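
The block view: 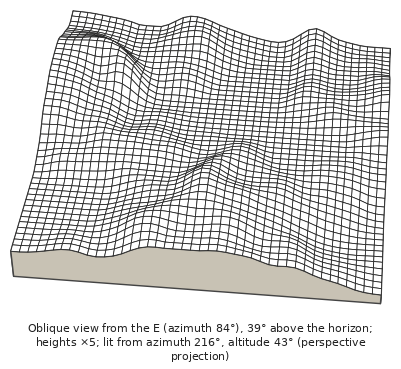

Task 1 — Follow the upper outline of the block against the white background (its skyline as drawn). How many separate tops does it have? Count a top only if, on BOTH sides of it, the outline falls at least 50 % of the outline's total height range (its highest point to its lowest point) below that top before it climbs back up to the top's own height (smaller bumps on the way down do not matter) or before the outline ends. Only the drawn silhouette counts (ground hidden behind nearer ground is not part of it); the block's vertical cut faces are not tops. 0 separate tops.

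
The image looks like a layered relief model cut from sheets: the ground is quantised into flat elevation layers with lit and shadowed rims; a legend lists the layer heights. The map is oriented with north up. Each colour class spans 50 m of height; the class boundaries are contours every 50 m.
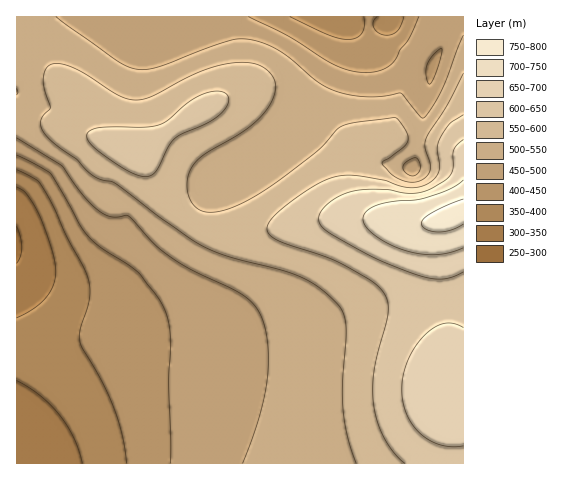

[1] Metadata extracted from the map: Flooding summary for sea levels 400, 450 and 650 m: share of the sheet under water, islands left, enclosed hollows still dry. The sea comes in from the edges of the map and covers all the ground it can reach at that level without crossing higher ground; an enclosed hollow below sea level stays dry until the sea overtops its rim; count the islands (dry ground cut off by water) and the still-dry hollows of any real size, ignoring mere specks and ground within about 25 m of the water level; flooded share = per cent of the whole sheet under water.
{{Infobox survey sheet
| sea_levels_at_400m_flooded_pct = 11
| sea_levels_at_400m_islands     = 0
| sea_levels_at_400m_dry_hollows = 0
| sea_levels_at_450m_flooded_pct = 21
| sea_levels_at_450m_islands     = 0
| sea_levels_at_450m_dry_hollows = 0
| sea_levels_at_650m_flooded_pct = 92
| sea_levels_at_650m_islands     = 0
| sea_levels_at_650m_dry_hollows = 0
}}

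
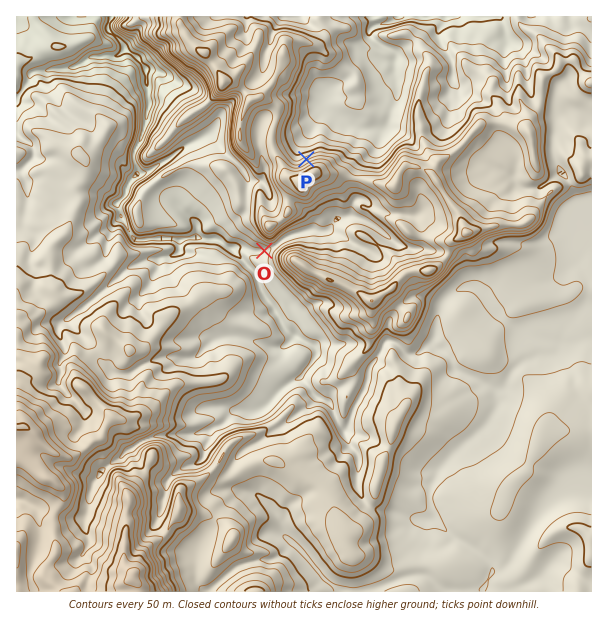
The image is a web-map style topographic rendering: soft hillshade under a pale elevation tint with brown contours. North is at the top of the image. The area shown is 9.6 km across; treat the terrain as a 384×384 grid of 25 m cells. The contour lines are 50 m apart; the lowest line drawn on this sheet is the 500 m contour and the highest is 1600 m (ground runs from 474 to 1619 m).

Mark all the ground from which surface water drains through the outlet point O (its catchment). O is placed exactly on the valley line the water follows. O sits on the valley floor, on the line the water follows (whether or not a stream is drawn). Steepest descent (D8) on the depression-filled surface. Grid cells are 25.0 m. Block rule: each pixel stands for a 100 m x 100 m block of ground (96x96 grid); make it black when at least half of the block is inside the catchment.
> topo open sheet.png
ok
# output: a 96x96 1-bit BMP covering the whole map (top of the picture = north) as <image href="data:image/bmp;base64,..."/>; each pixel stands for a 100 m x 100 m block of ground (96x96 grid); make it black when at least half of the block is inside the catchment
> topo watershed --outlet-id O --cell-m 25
<image width="96" height="96" href="data:image/bmp;base64,Qk2+BAAAAAAAAD4AAAAoAAAAYAAAAGAAAAABAAEAAAAAAIAEAAATCwAAEwsAAAIAAAAAAAAA////AAAAAAAAAAAAAAAAAAAAAAAAAAAAAAAAAAAAAAAAAAAAAAAAAAAAAAAAAAAAAAAAAAAAAAAAAAAAAAAAAAAAAAAAAAAAAAAAAAAAAAAAAAAAAAAAAAAAAAAAAAAAAAAAAAAAAAAAAAAAAAAAAAAAAAAAAAAAAAAAAAAAAAAAAAAAAAAAAAAAAAAAAAAAAAAAAAAAAAAAAAAAAAAAAAAAAAAAAAAAAAAAAAAAAAAAAAAAAAAAAAAAAAAAAAAAAAAAAAAAAAAAAAAAAAAAAAAAAAAAAAAAAAAAAAAAAAAAAAAAAAAAAAAAAAAAAAAAAAAAAAAAAAAAAAAAAAAAAAAAAAAAAAAAAAAAAAAAAAAAAAAAAAAAAAAAAAAAAAAAAAAAAAAAAAAAAAAAAAAAAAAAAAAAAAAAAAAAAAAAAAAAAAAAAAAAAAAAAAAAAAAAAAAAAAAAAAAAAAAAAAAAAAAAAAAAAAAAAAAAAAAAAAAAAAAAAAAAAAAAAAAAAAAAAAAAAAAAAAAAAAAAAAAAAAAAAAAAAAAAAAAAAAAAAAAAAAAAAAAAAAAAAAAAAAAAAAAAAAAAAAAAAAAAAAAAAAAAAAAAAAAAAAAAAAAAAAAAAAAAAAAAAAAAAAAAAAAAAAAAAAAAAAAAAAAAAAAAAAAAAAAAAAAAAAAAAAAAAAAAAAAAAAAAAAAAAAAAAAAAAAAAAAAAAAAAAAAAAAAAAAAAAAAAAAAAAAAAAAAAAAAAAAAAAAAAAAAAAAAAAAAAAAAAAAAAAAAAAAAAAAAAAAAAAAAAAAAAAAAAOAAAAAAAAAAAAAAA/gAAAAAAAAAAAAAD/gAAAAAAAAAAAAAf/wAAAAAAAAAAAAB//8gAAAAAAAAAAAD///4AAAAAAAAAAAP///8AAAAAAAAAAB////8AAAAAAAAAAD////8AAAAAAAAAAD////+AAAAAAAAAAD/////gAAAAAAAAAD/////gAAAAAAAAAB/////AAAAAAAAAAAf////AAAAAAAAAAAf///+AAAAAAAAAAAf///+AAAAAAAAAAAf///8AAAAAAAAAAAf///4AAAAAAAAAAAP///4AAAAAAAAAAAD/4fwAAAAAAAAAAAB+APgAAAAAAAAAAAAAAPAAAAAAAAAAAAAAAAAAAAAAAAAAAAAAAAAAAAAAAAAAAAAAAAAAAAAAAAAAAAAAAAAAAAAAAAAAAAAAAAAAAAAAAAAAAAAAAAAAAAAAAAAAAAAAAAAAAAAAAAAAAAAAAAAAAAAAAAAAAAAAAAAAAAAAAAAAAAAAAAAAAAAAAAAAAAAAAAAAAAAAAAAAAAAAAAAAAAAAAAAAAAAAAAAAAAAAAAAAAAAAAAAAAAAAAAAAAAAAAAAAAAAAAAAAAAAAAAAAAAAAAAAAAAAAAAAAAAAAAAAAAAAAAAAAAAAAAAAAAAAAAAAAAAAAAAAAAAAAAAAAAAAAAAAAAAAAAAAAAAAAAAAAAAAAAAAAAAAAAAAAAAAAAAAAAAAAAAAAAAAAAAAAAAAAAAAAAAAAAAAAAAA="/>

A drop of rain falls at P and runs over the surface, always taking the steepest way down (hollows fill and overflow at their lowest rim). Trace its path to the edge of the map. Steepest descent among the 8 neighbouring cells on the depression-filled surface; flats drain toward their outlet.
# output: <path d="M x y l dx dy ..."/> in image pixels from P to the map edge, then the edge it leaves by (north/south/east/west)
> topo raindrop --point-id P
<path d="M306 159l-4-4 0-14 12-12 1-6 9-10 0-3 5 0 9 7 6 3 4 5 8 1 4 3 21 0 8-7 1-3 0-6 2-2 0-3 4-6 0-7 2-2 0-12-2-1 0-5-1-1 0-21-5-5-3 0-10-6-8-7 0-5 5-4 3-2 6 0 1-1 3 0 8-6"/>
exit: north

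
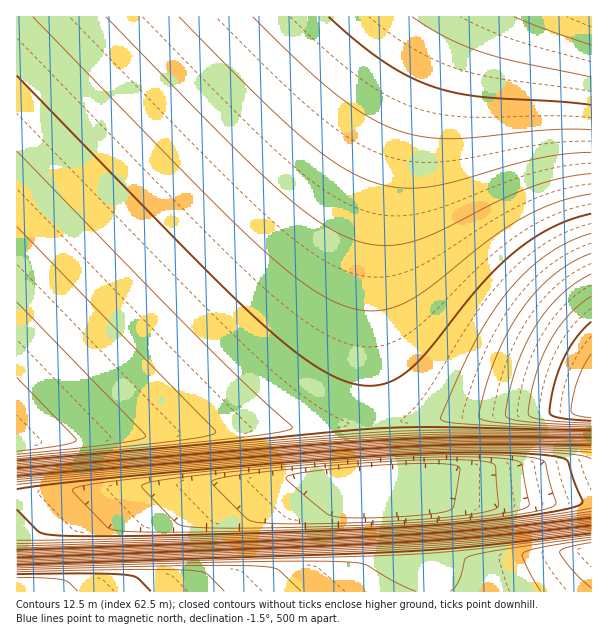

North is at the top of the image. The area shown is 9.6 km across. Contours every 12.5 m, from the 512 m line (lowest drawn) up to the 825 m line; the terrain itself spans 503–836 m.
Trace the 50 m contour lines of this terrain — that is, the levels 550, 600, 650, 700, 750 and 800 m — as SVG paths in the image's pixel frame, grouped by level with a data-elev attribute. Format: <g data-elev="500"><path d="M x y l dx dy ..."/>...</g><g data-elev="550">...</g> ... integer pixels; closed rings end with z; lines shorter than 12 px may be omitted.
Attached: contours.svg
<g data-elev="550"><path d="M125 531l-12-1-6-3-32-33-2-5 15-4 32-5 173-16 112-8 87-1 35 2 16 4 3 3 10 39-5 4-26 6-45 6-54 5-175 7-81 1z"/></g><g data-elev="600"><path d="M591 514l-98 11-94 7-153 7-229 7"/><path d="M17 480l245-21 133-9 96-3 100 2"/></g><g data-elev="650"><path d="M591 521l-102 11-88 6-384 15"/><path d="M17 473l373-29 89-3 112 1"/></g><g data-elev="700"><path d="M591 527l-106 11-83 6-385 15"/><path d="M17 467l375-29 79-3 120 1"/><path d="M591 130l-43 0-96 9-27-2-26-6-30-14-31-21-36-31-49-48"/></g><g data-elev="750"><path d="M591 533l-109 13-75 5-390 14"/><path d="M17 460l361-32 62-1 151 3"/><path d="M591 214l-21 6-20 8-20 12-19 15-33 33-55 68-19 18-12 7-12 4-12 1-14-2-19-7-23-13-25-19-29-25-70-68-171-176"/></g><g data-elev="800"><path d="M224 591l-18-18-15-3-60 0-114 2"/><path d="M591 542l-25 6-6 4 13 19 18 17"/><path d="M17 451l50-7 6-1 3-3-59-63"/><path d="M591 296l-12 9-10 10-11 13-9 14-13 33-8 38 4 4 10 3 49 3"/></g>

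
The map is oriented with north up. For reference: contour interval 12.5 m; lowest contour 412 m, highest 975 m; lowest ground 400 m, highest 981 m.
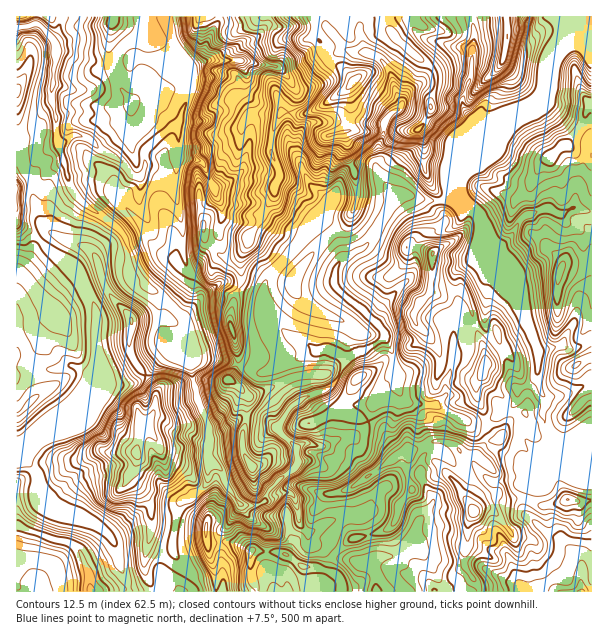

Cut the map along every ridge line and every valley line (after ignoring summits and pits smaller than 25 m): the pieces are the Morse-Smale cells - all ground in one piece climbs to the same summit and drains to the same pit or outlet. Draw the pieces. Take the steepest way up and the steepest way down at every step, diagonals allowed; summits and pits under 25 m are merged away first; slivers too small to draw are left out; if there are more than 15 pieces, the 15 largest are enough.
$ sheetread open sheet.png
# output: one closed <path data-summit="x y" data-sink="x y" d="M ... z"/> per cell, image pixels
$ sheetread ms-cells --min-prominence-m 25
<path data-summit="353 81" data-sink="17 27" d="M324 16l-156 0 7 29 18 26 0 13-15 39-20 15-13 12 0 18-3 6-2 2-8-1-15-17-19-10-11-10-12-4-28 17-22 22 7 9 0 12 8 27 12 12-4 1-6 8 11 11 18 11 8 8 17 36 0 37 6 29-3 10 33 0 11-6 27-26 19 4 3-3 0-12-4-15-4-9 22-25 18-10 18 8 19 6 7 19 19 19 22 10 5 6 0 2-12 4-4 6 4 27 4 8 21-7 10-10 7-20 4-4 23-8 14-12-3-7-46-42-2-12 4-12 6-5 19-10 5-5 29-46-7-6-11-17-3-9 4-7-1-14 5-7 0-12 2-6 16-14 0-3-6-10-5-18-7-12-10-7-29-6-19-22z"/><path data-summit="474 512" data-sink="17 27" d="M537 373l-1 4-8 8-11 5 0 9-8 10-8 1-15 12-21-1-31-17-26-1-6-5-4-14-8 2-7 5-9 10-6 21-6 10-9 4-12 2-17 8-13-2-11 1-4 4 2 13-3 6-14 10-11 11-5 12-7 4-15 0-1 2 10 13 17 9 21-3 7-3 2-3 1 4 8 9 0 7 4 4 14 0 10 8 18-14 23-4 13-6 6-7 2-15 14-17 11-9 17-6 6 0 8 6 20 31 1-4 16-13 6 0 9 6 21 0 5-15 14-17 7-27-11-25 4-18-6-9z"/><path data-summit="137 453" data-sink="17 27" d="M176 352l-9 2-24 24-11 6-33 0-9 11-8 15-10 12-31 12-19 19 18 27 2 21 9 10 36 9 14 8 11 11 4 9 4 18 7 15 2 11 51-1-17-16 0-5 11-15-2-15 6-31 5-9 11-4 11-10 3-6 0-12 3-4-3-6 0-35-10-22-8-44z"/><path data-summit="432 254" data-sink="17 27" d="M407 194l-8 0-3 4-28 45-5 5-19 10-6 5-4 12 0 9 16 17 12 7 20 21 10 24 10 45 6 5 27 1 11-11-1-10 5-8 4-16 0-29 4-4 15-1 11-5 4-29 14-15-20-45-2-15-6-6-25-12-5 2-19 0z"/><path data-summit="113 17" data-sink="17 27" d="M167 16l-106 1-1 10-8 11 4 10-4 56 4 13 0 20 4 7 15-10 12 4 11 10 19 10 15 17 8 1 2-2 3-6 0-18 13-12 20-15 15-39 0-13-18-26-6-19 0-8z"/><path data-summit="591 102" data-sink="17 27" d="M578 43l-12 3-13 14-7 18 0 11-5 10-17 17-18 13-7 12-26 27-11 8-12 16 0 7 20 7 6 6 12 28 7 7 5 0 12-13 6-12 10-8 18-6 12 6 14-6 20 2 0-162-7 0z"/><path data-summit="431 107" data-sink="17 27" d="M407 16l-81 0-1 8 20 25 8 3 12 0 12 4 7 6 7 12 11 31-16 14-2 6 0 12-5 7 1 14-4 7 3 9 11 17 6 5 11-2 18 6 19 0 6-3 0-17 24-55 0-5-11-13 0-9 9-29 0-18-5-3-17-2-25-8-13-11z"/><path data-summit="57 314" data-sink="17 27" d="M41 241l-7 7-14 25-4 2 1 179 6-2 18-18 31-12 26-38 4-7-6-32 1-31-13-35-13-15-18-11z"/><path data-summit="560 272" data-sink="17 27" d="M579 208l-7 0-11 6-13-6-20 6-10 8-6 12-12 13-4 1 10 16 11 26 7 28 15 32 22-6 9 5 11-3 11-7 0-127z"/><path data-summit="507 36" data-sink="17 27" d="M563 16l-91 1 3 16-3 15 0 21-9 29 0 9 11 13 0 5-24 55 0 12 12-16 11-8 26-27 7-12 18-13 20-21 3-21 19-36 0-11z"/><path data-summit="474 512" data-sink="377 591" d="M446 474l-6 0-21 8-21 24-2 15-6 7-13 6-23 4-18 14 5 6 27 7 8 11 1 16 64 0 12-4 9 0 10-9-8-13 0-17 4-6 0-18 6-15-20-30z"/><path data-summit="483 372" data-sink="17 27" d="M488 238l-1 4 15 36-14 13-4 29-11 5-15 1-4 4 0 29-4 16-5 8 1 10-12 12 36 17 16 0 15-12 8-1 8-10 0-9 11-5 8-8 2-5 0-22-14-32-7-28-12-29z"/><path data-summit="474 512" data-sink="581 591" d="M497 494l-12 4-10 9-7 18-4 41 14 19 2 6 101 1 1-29-4-5-20-20-10-4-22-19-2-6 4-8-3-2-19 1z"/><path data-summit="252 551" data-sink="17 27" d="M242 505l-22 29 4 58 117 0 2-2-3-12-10-8 1-10 5-8-10-8-14 0-4-4 0-7-8-9-1-4-2 3-7 3-21 3-17-9z"/><path data-summit="231 329" data-sink="17 27" d="M224 282l-18 10-22 25 4 9 4 30 30 4 36 13 6 0 50-22-5-7-22-10-19-19-7-19-12-2z"/>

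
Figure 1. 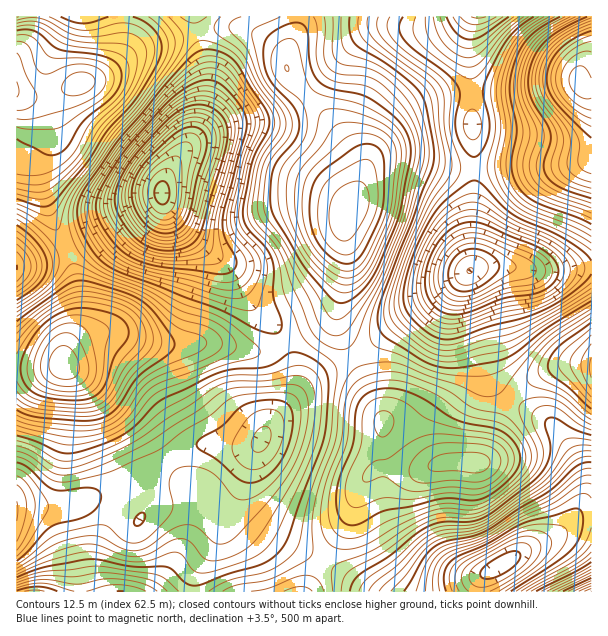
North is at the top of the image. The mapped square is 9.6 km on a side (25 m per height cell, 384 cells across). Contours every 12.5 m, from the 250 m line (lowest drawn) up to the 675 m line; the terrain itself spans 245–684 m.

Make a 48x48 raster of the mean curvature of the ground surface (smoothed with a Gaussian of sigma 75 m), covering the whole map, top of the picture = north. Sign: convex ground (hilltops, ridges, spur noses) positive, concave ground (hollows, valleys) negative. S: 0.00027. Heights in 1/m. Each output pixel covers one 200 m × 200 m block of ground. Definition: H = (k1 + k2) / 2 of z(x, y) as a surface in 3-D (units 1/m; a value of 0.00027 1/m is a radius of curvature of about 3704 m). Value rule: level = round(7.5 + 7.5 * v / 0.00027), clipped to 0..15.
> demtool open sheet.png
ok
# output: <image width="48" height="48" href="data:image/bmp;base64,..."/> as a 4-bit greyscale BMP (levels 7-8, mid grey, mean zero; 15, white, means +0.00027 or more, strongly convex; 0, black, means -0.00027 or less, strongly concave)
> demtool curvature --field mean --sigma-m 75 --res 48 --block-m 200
<image width="48" height="48" href="data:image/bmp;base64,Qk32BAAAAAAAAHYAAAAoAAAAMAAAADAAAAABAAQAAAAAAIAEAAATCwAAEwsAABAAAAAAAAAAAAAAABEREQAiIiIAMzMzAERERABVVVUAZmZmAHd3dwCIiIgAmZmZAKqqqgC7u7sAzMzMAN3d3QDu7u4A////AM23Voq7qXVGm7qHmrmGVVV4hjAAJGZleXmHZ5qYiIZUV4dmeJh2ZmeHYwAAACMyJEZ3eJhkV6l1RFZWZ3d3iIiGQhAAAAEhAUZ4iZcxNquWRFVmZ3eJmZmGQzVBAAEyEVeIeIdBJZqXVWZnd3iqqpmXVXq3IAFEM2iHZnhjNHiHZmd3d4m7qYmYZp38YQJEM1iGRGiGVFZ3d3d3d4m7qHiZdo3+lCNEI0Z1MleYZmeJiHd3d3m8uHiqh3v/t1VUISaHU0Z3d4mrqHZnd3i8yoi8uYrv2pmFICWahlVmZoq7qGVWd3isyoit26vv/cunMCabqGVUVXiJh2REZ3ebyoeb3c3v/9y4QkaaqXZVVVZWZlMjVnZ5qoZ5vMzv/cuoU2Z4iId2ZlVEZ2QiRnZnmoZXiaq8y5dmZodlVomId2ZVeHUyRmZoq6hmd3d4mFM0Z6l1V5qYdnd3eHUyNWZ5zcqIh2VWZkISWLuYmsynVWd3ZlVDNFaKzdupmHVFZ1Mjac3M3u2WRGd2REVVQ0WKu7qqqYdmeIdVes3v/+yWRGeGVFeYZEV4iJmZmZiIiaqZmqzv/rmHZnmZh4rLhlVnZniYd4mYiazLqZvf24eJmZq8u7zcl2d3ZnmYZXmpd5zduYreyXebyprN3Luph4modnmoVGmpdnrNuJveyYnN2oi925dmZou6hniXVFiqhmi8uZve26vu2XeauXVEVou7hlZmVFerqHeaqYm93M3uyXaJh2VmZnmql1RFQzR6uXZomVZ6u7vMuYiIdmaIh2eaqGQ0MgA3mFM1ZiJHmpmZmZmYZEZ4hmaby4VEMQAEZSACMwAmmYZmeJmXQiNWdmit7aZEMQABMgABIhFIunVVZnd2QhE0Z4rO/rdUMgABIgADQzSL24ZlVERmVDM0aLze7bhkQxATQyJGZVe92od2QQFHiIh3eb3d3cp1RDNFZmZ4dmjNuGZ2MAA3rMy5mry7zdyGRFVXiZiIdnm7hTRVEAA3rN7amau6zv2WVVZnmqmHZoq7cxIyAABHibzKiJqqveyWVWZmirqYd7vLlTMgAAFXd5u6iKuqvdt1VnZWisu7u8zNynUwAAJWVovLqaqqrMp2aIdWi8zd7bq9/sliAAJERpztuZmJrNuYiYZWm8zN7Yec/+uFIAABJYzcqId4rO26mGQ1iqmJqmZ6zcuoUgAAAmmYd3d4rN3KhkETaHVFd3d4mqqqhRAAATVVVniZmruphSACVlMkaKmIiIq8pzAAEjM0V5qpmIiYhjACV2VXm8qZmqvNyVMjREVXiqqpiHiJmFMkaIib3smJze7tynVEVWebzKmIiZmaqoZVeavf/5Zp3//ty5dURGnP/ZZWmqqqqYZVeb3//YVYzu3MzKhkM1nf/HQ1irmIiGVFaK3//Kdnm6qbzcp1RGi963Q1eZdVZlREaKzv/eyXd3eKzcqIiJmry5ZVZ2REVlRFebzf///IVFebzKiJvcuavLl2VUNFd2RFirvN///IVGm8yoZovtuZrMqGVDRXh1MjaJmazg=="/>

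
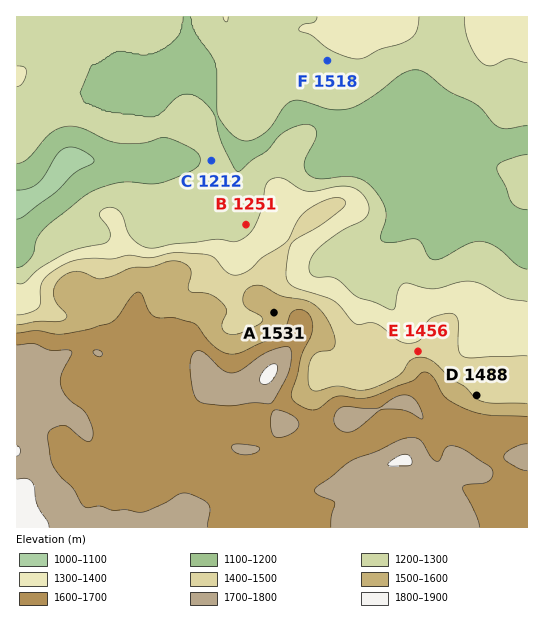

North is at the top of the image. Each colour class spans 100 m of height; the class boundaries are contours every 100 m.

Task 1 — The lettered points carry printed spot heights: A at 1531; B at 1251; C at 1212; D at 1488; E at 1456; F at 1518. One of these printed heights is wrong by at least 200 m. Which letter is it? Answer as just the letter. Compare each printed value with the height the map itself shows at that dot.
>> F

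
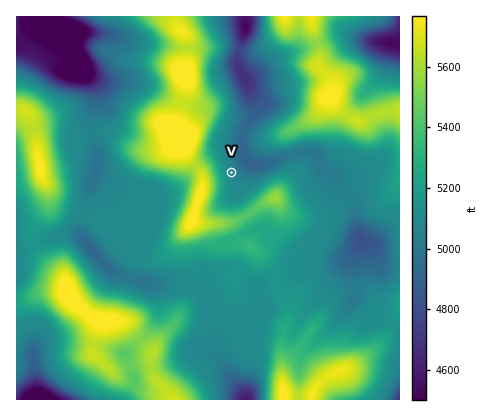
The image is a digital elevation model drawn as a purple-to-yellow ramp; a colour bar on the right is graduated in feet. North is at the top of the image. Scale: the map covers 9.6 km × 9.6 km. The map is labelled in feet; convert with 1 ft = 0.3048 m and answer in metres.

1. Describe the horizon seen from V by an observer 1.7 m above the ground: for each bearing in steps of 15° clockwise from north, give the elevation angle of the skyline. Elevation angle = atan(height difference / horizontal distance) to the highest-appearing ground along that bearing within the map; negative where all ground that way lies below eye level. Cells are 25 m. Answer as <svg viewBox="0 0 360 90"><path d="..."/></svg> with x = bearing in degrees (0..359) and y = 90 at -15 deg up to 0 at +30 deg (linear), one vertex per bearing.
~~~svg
<svg viewBox="0 0 360 90"><path d="M0 60l15-4 15-1 15-2 15 0 15 3 15 3 15-7 15-6 15 2 15 1 15 1 15-1 15-2 15-2 15-8 15-7 15-1 15 2 15 5 15 4 15 1 15 5 15 5"/></svg>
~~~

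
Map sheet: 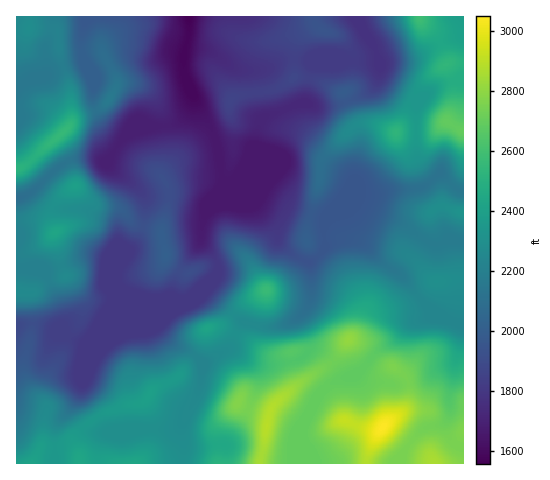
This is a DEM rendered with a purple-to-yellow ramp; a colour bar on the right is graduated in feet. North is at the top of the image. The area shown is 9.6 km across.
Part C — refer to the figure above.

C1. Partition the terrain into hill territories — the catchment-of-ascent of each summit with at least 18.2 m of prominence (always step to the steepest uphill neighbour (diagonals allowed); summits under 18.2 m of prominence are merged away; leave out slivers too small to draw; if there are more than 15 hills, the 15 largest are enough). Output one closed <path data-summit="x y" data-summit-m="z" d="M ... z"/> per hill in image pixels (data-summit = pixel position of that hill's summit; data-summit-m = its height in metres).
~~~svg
<path data-summit="383 427" data-summit-m="930" d="M190 48l-4 0-2 5 0 20 9 22 0 6-4 10-13 12-7 3-25 1-17 7-18 24-1 7 39 31 29 1 23 7 7 0 12-12 5-12 5 2 20 18 8 4 19 20 2 4 1 14 9 8 8 6 16 6 14-14-1-30-30-10-32-19-28-10 20-29 5-25 6-9 34-12 7-2 15 5 16-2 20-7 13-7 6-8 4-10-1-11-94-3-21 11-18 1-17-6-20-14z"/><path data-summit="63 132" data-summit-m="779" d="M188 16l-98 0-4 4-5 16 2 26-21 4-16 11-14 2-16 9 1 110 15-6 18-18 19-13 8-3 20 0 7 4 5-3 18-25 17-7 25-1 7-3 9-7 8-15 0-6-9-22 0-20 5-18z"/><path data-summit="396 132" data-summit-m="772" d="M379 73l-3 10-6 8-19 9-30 7-16-5-40 14-6 9-5 25-20 29 28 10 32 19 28 9 3 9 37-33 14 1 15-4 18 0 16-4 4-5-9-15-4-13 0-52-28-16-7-7z"/><path data-summit="80 463" data-summit-m="743" d="M167 316l-50 21-17 14-15 24-11 28-18 24-1 37 128-1 1-22-2-13 18-42 3-23-10-10-19-9-13-14-3-4z"/><path data-summit="55 232" data-summit-m="741" d="M34 191l-18 8 1 127 5-2 17 0 18 6 23 13 7 1 87-36 10-7-10-4-27 1-16-3-8-5-7-10 0-7 4-7-1-32-3-10-10-6-21-8-28-2-9-4z"/><path data-summit="266 427" data-summit-m="882" d="M300 316l0 4 9 28-3 6-8 6-27 5-11-1-16-6-9-7-7-1-25 14-3 22-18 42 1 11 4 6 20 1 16-2 3 3 1 17 78-1 0-15-4-10 1-13 17-32 11-9 17-7-21-23-12-8z"/><path data-summit="349 340" data-summit-m="857" d="M343 216l-10 2-8 6 0 24-16 15 2 6 0 30-10 19 13 28 12 8 20 22 5 0 7-3 23-25 10-5 18-19 21-7 0-8-33-37-15-10-15-16-17-11z"/><path data-summit="266 290" data-summit-m="783" d="M223 180l-3 8-8 9-10 31 0 14 12 14 4 7 0 9-9 11-4 8 38 31 17 4 26-2 13-7 11-15 0-38-23-14-9-8-1-14-2-4-19-20-8-4-18-17z"/><path data-summit="32 463" data-summit-m="736" d="M179 305l-92 39-7-1-23-13-18-6-21 1-2 2 0 136 38 1 2-37 18-24 11-28 15-24 17-14 52-22z"/><path data-summit="323 31" data-summit-m="594" d="M358 16l-169 0 0 19-4 12 24 4 20 14 17 6 18-1 21-11 93 3-3-14-13-19z"/><path data-summit="463 131" data-summit-m="822" d="M463 16l0 15-3 5-20 7-24 14-32 6-5-2 2 17 14 12 21 11 0 52 4 13 9 16 11-10 21 19 3-1z"/><path data-summit="437 281" data-summit-m="700" d="M360 203l-14 5-7 7 5 1 6 19 17 11 15 16 15 10 40 43 15 7 11 2 1-82-18-2-8 5-6-1-33-23z"/><path data-summit="166 255" data-summit-m="613" d="M144 193l2 18-4 20-5 11-9 9-7 12-5 10 0 7 4 8 11 7 16 3 20 0 5-1 2-11 8-19 18-24 3-21 9-25-6 7-7 0-23-7-24 0z"/><path data-summit="75 186" data-summit-m="731" d="M97 158l-20 0-13 5-30 27 14 14 9 4 28 2 28 11 5 6 1 7-1 8 2 6 0 16 21-29 3-14 2-22-14-16-24-18 0-5-4 2z"/><path data-summit="463 213" data-summit-m="708" d="M440 172l-15 14-16 4-18 0-15 4-14-1-15 14 13-4 39 18 22 17 14 7 11-5 17 1 1-49-6-2z"/>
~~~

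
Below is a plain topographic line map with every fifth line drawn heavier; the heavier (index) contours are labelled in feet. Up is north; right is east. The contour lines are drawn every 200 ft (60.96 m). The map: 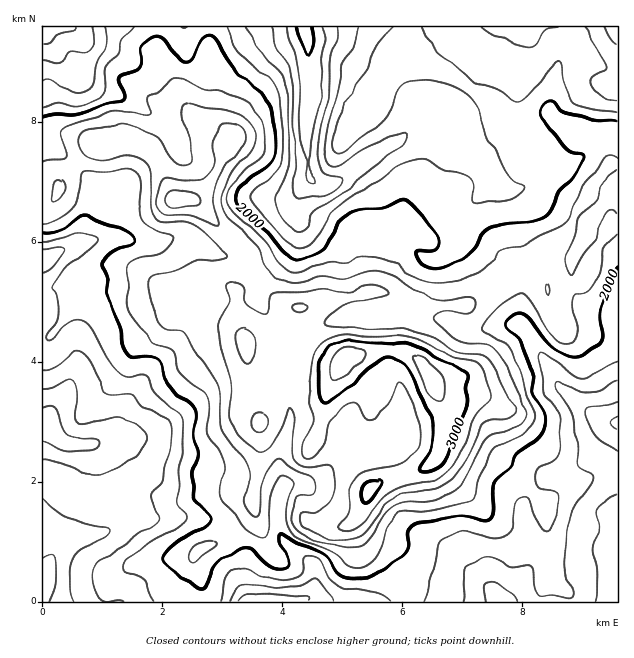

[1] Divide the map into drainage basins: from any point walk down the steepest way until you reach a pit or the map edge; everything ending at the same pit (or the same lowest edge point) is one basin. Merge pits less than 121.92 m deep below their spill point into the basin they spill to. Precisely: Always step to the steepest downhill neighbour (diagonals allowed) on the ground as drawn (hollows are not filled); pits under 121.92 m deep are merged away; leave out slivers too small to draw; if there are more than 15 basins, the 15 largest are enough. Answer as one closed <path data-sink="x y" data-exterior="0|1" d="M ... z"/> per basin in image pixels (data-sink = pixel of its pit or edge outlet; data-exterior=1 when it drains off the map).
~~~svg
<path data-sink="304 27" data-exterior="1" d="M409 26l-200 0-1 26 8 27-3 35 3 7 14 15 1 5-6 9-11 27-13 18-7 4 32 34 16 12 8 10 2 10-3 11-12 13 1 27 10 36 9 7 15 1 6 4 18 14 21 5 12-1 18-24 4 8 19 21 4 12-10 28 0 9 10 32 0 18 17-7 22-6 15-7 10-10 6-20 0-30-15-33-16-17-12-4-5-7 0-48 25 8 46 0 14-12 15-9 10-12 9-3 20 0 9 3 4 16 32-4 10-10 8-30 14-19 6-2-1-87-12 1-28-6-24-13-29 27-3 5-3-6-17-17-9-19-13-13-71-46z"/><path data-sink="43 426" data-exterior="1" d="M133 143l-41 3-30 34-5 15-7 7-8 0 1 400 160 0-1-16-8-22 1-9 7-7 22-9 23-18 7-8 0-9 5 4 33 1 9 3 7 9 9 5 21 2 14-4 6-7 10-22 7-11-5-31-6-17 0-9 10-28-4-12-19-21-4-8-18 24-12 1-21-5-18-14-6-4-15-1-9-7-10-36-1-27 9-9 4-9 2-10-3-9-23-19-29-31-21-2-8-13-12-28-11-11z"/><path data-sink="617 423" data-exterior="1" d="M617 224l-5 1-14 19-8 30-10 10-32 4-4-16-9-3-20 0-9 3-10 12-15 9-14 12-46 0-20-7-3 0-2 47 5 7 12 4 16 17 15 33 0 30-6 20-10 10-15 7-22 6-17 7-6 9-12 30 15 20 12 5 15 12 10 20 4 20 206-1z"/><path data-sink="43 27" data-exterior="1" d="M208 26l-165 0-1 104 28 4 31 12 20-3 18 1 6 4 11 11 12 28 8 13 17 0 6-3 15-20 11-27 6-9-1-5-14-15-3-7 3-35-8-27z"/><path data-sink="617 27" data-exterior="1" d="M617 26l-207 0-2 23 71 46 13 13 9 19 17 17 3 6 3-5 29-27 24 13 28 6 13-2z"/><path data-sink="254 601" data-exterior="1" d="M254 504l0 9-7 8-23 18-22 9-7 7-1 9 8 22 3 16 206-1-3-19-10-20-15-12-12-5-8-8-8-16-9 6-14 1-15-2-9-5-7-9-9-3-33-1z"/>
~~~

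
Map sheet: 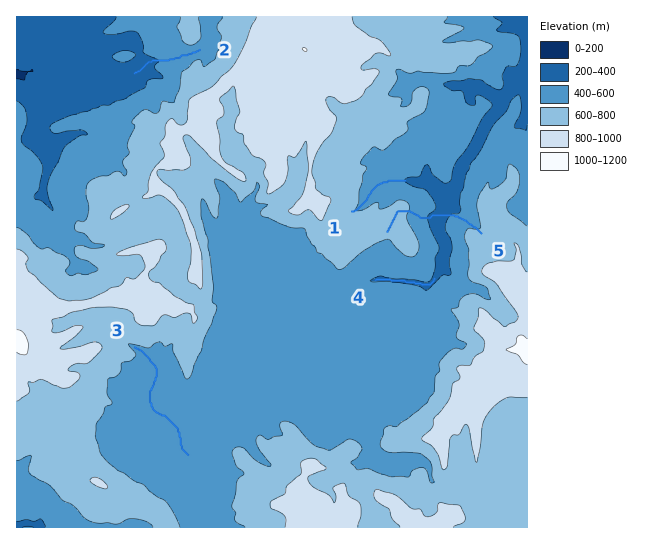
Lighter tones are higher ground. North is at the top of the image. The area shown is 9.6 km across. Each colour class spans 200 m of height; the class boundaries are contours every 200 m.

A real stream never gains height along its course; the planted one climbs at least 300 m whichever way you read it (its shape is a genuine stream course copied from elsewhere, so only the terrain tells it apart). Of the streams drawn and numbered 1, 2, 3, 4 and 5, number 5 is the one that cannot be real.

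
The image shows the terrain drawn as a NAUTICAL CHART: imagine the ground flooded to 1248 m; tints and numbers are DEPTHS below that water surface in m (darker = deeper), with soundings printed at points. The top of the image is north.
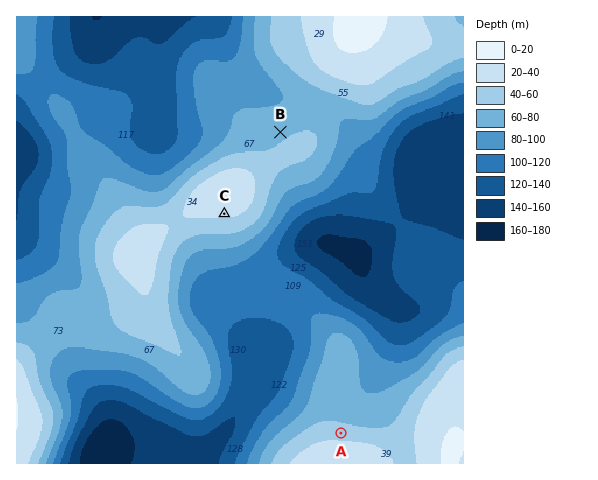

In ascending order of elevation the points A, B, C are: B A C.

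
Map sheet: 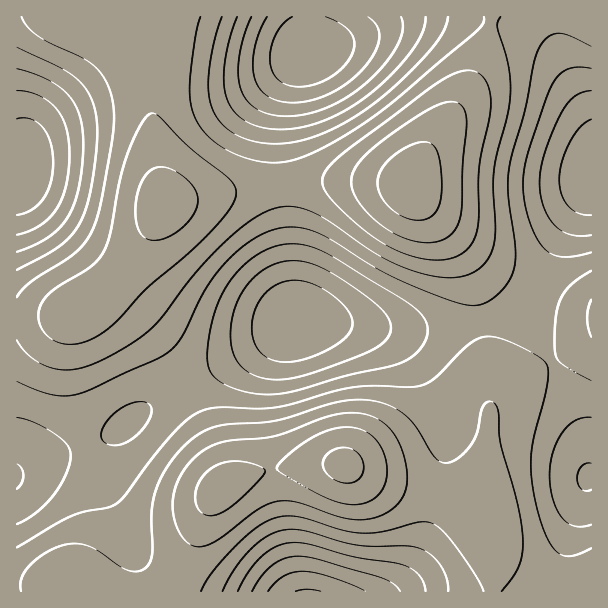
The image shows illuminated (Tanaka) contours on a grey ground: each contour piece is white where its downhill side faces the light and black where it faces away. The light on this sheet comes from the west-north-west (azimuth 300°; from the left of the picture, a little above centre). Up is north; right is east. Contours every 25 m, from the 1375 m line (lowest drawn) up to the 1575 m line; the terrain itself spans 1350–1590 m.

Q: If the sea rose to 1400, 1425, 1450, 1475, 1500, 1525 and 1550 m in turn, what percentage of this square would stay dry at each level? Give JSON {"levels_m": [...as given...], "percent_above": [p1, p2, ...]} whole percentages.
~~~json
{"levels_m": [1400, 1425, 1450, 1475, 1500, 1525, 1550], "percent_above": [93, 87, 77, 59, 39, 18, 7]}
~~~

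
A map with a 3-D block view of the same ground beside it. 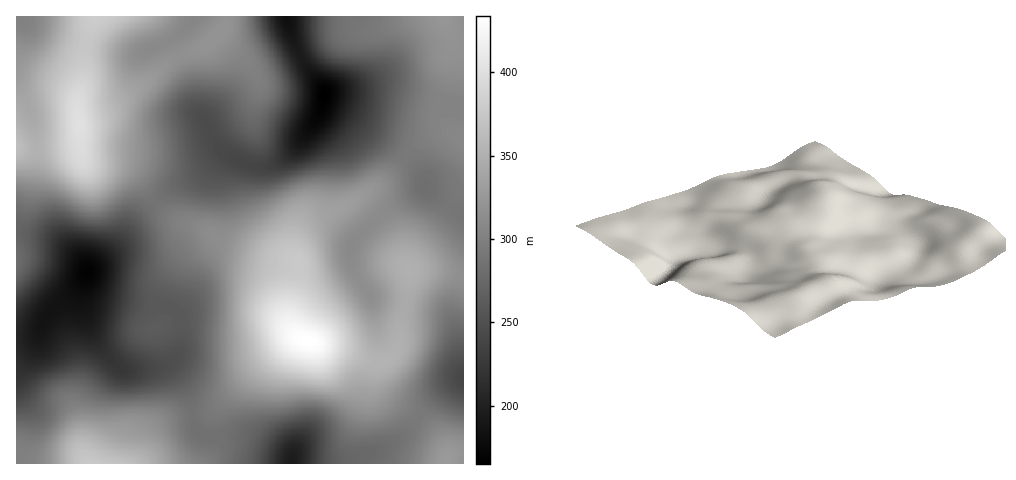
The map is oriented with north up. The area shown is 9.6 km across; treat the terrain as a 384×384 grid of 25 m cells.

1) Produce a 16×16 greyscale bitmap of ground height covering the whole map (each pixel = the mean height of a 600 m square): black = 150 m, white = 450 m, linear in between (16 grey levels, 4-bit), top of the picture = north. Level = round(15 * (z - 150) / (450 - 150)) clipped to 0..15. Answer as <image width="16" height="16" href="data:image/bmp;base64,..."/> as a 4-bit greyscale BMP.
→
<image width="16" height="16" href="data:image/bmp;base64,Qk32AAAAAAAAAHYAAAAoAAAAEAAAABAAAAABAAQAAAAAAIAAAAATCwAAEwsAABAAAAAAAAAAAAAAABEREQAiIiIAMzMzAERERABVVVUAZmZmAHd3dwCIiIgAmZmZAKqqqgC7u7sAzMzMAN3d3QDu7u4A////AIm6qHdjRmeJaJmId2VXh3dWdmZ4iZmYdTRERWiszKqFIjRVaL3sqpYyI1ZovcuZl0ITVni8uYqoYyNXeKu5iphkVWeImqmIh3eYd2Z4mZh3msqHVVVWd3eryodVVCRXeKvKhlVlIkZ4q8qYZ3YiRniauoiIdDVmiIq7mIhjR3eI"/>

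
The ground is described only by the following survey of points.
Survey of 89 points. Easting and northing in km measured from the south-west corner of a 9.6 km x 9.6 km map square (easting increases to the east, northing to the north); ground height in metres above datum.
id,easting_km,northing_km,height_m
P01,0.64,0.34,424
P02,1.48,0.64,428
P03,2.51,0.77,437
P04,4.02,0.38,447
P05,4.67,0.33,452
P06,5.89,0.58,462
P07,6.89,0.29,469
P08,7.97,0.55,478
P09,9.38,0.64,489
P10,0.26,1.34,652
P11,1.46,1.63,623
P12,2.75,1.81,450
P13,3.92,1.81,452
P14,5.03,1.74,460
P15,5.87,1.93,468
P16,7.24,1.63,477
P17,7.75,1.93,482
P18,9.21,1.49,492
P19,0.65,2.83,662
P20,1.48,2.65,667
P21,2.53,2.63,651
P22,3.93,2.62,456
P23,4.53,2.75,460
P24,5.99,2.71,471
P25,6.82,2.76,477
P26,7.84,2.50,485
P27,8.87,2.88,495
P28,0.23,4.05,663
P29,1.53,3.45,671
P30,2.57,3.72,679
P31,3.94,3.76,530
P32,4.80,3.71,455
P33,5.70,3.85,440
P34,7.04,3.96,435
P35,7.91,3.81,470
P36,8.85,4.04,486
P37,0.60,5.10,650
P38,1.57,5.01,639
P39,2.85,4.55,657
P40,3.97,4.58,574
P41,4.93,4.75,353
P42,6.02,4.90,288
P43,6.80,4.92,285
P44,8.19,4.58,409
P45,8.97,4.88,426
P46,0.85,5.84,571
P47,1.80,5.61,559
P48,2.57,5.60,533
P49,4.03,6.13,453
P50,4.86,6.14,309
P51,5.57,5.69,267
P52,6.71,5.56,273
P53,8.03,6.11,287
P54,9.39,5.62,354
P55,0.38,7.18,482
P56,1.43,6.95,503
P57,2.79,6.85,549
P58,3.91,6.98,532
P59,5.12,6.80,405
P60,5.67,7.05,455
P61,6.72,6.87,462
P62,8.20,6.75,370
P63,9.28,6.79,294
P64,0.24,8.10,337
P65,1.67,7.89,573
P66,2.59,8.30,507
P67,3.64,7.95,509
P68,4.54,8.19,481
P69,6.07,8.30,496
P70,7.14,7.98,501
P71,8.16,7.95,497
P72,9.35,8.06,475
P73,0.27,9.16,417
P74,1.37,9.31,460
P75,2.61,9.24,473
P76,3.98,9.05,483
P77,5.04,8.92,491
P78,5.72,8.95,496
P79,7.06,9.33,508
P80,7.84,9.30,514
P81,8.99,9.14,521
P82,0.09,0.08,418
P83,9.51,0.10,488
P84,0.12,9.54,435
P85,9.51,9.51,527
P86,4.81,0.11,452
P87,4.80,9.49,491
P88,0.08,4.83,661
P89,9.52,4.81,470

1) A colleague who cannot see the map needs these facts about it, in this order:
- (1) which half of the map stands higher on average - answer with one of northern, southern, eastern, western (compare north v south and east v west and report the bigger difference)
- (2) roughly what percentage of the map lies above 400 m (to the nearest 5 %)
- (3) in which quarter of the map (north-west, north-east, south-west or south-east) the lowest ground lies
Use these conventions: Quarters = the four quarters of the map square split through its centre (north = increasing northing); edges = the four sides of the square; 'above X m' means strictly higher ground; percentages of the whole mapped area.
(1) The western half stands higher on average than the eastern half.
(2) Ground above 400 m makes up about 85 % of the sheet.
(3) Look to the north-east quarter for the lowest ground.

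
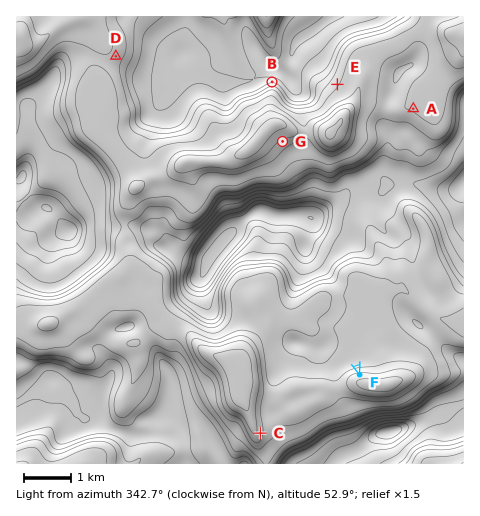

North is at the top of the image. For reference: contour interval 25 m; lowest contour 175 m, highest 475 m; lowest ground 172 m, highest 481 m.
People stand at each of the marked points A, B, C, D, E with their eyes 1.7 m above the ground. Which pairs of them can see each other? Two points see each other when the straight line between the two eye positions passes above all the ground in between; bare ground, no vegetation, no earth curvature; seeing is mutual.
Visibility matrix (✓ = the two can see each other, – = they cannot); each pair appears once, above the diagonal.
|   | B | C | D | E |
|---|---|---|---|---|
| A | – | ✓ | – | – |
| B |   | – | ✓ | ✓ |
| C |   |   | – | – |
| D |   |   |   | ✓ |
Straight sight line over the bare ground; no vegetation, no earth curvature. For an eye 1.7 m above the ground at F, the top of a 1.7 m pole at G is visible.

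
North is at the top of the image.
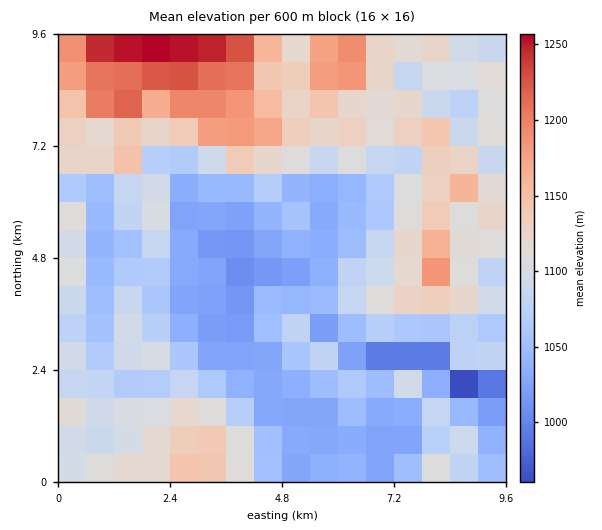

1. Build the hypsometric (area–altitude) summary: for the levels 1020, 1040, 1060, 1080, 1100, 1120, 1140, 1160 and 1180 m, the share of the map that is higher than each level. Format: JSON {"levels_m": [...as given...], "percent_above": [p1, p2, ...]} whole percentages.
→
{"levels_m": [1020, 1040, 1060, 1080, 1100, 1120, 1140, 1160, 1180], "percent_above": [93, 77, 65, 55, 41, 28, 19, 13, 10]}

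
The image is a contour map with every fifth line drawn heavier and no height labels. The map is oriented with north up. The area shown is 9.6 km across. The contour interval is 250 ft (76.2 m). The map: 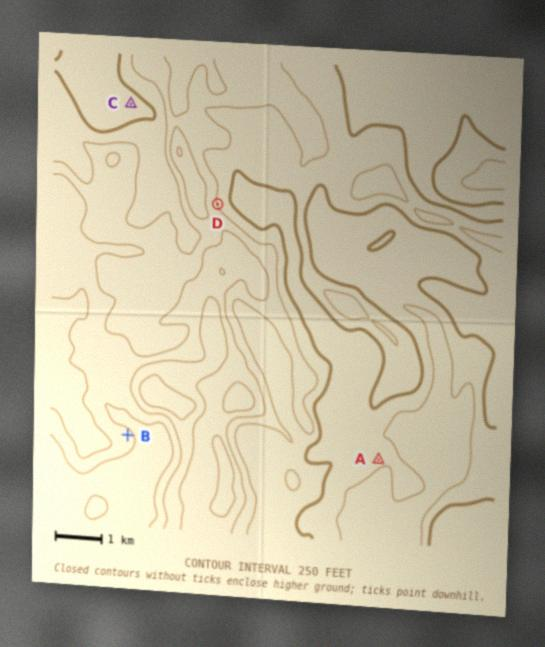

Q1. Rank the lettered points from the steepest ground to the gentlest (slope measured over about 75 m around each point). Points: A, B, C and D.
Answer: D B A C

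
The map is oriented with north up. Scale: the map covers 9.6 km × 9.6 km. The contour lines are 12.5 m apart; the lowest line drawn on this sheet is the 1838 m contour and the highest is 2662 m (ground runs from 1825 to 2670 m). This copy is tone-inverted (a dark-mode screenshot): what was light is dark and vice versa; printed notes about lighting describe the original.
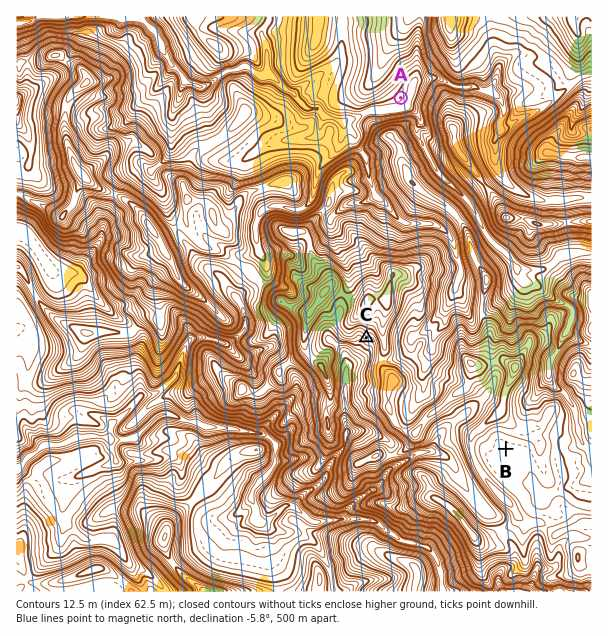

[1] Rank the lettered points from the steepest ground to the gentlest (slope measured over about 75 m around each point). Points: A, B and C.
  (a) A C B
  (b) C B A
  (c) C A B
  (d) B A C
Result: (c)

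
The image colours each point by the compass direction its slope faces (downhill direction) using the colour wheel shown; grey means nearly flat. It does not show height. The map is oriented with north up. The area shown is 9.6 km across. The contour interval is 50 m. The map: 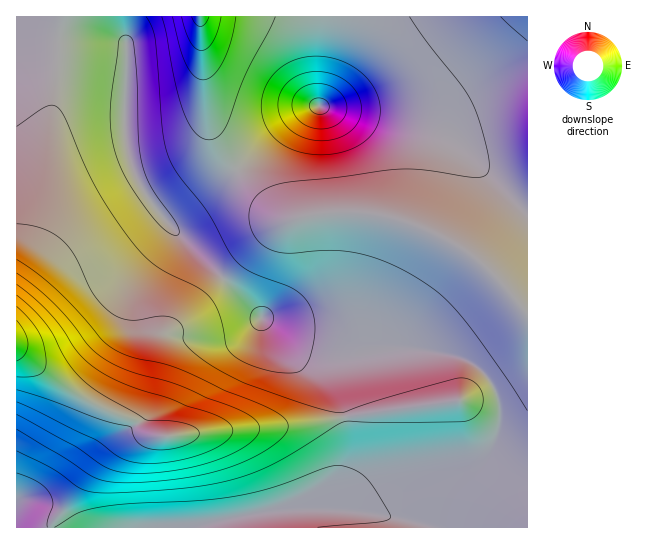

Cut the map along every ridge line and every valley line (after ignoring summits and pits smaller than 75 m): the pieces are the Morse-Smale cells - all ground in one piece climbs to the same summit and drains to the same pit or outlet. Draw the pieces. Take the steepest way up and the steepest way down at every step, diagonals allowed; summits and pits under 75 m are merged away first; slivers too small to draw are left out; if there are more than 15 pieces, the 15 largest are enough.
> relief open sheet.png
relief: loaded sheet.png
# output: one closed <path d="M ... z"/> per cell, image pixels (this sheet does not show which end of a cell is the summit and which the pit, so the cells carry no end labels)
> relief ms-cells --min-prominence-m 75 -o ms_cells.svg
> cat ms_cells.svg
<path d="M122 16l-106 1 0 332 54 42 37 20 27 9 9 11 12 5 20 0 27-4 104-8 56-11 95-12 30-17 2-2-1-4-19-17-14-5-20-4-21-3-31 0-54 7-28-7-30-21-96-97-32-41-15-35-4-30 3-82z"/><path d="M527 16l-202 0-6 90-24 11-58 53 30 34 19 15 12 0 33-7 30 0 37 7 29 10 27 14 25 17 28 27 20 25z"/><path d="M17 349l0 179 178 0 39-11 52-8 49 0 46 4 36-21 45-23 20-13 11-14 7-21-3-26-7-14-33 20-95 12-56 11-104 8-27 4-20 0-12-5-9-11-27-9-37-20z"/><path d="M237 169l-58 47-12 6 104 106 23 17 17 8 18 3 54-7 31 0 21 3 20 4 14 5 8 6 13 14 23-14 10-10 5-11 0-33-21-26-28-27-18-13-47-23-41-11-42-1-33 7-12 0-18-14z"/><path d="M199 16l-76 1 0 12 4 14-3 82 4 30 15 35 23 31 5 0 8-5 57-46 0-3-17-22-11-27-4-29z"/><path d="M323 16l-123 1 4 72 4 29 11 27 18 24 58-52 24-11 5-69z"/><path d="M527 347l-4 10-10 10-22 15 6 13 3 12-1 22-6 13-6 9-25 18-45 23-36 21-46-4-49 0-45 7-45 11 331 1z"/>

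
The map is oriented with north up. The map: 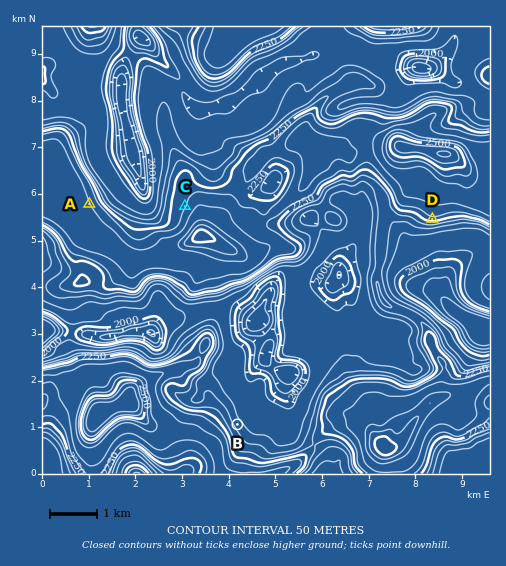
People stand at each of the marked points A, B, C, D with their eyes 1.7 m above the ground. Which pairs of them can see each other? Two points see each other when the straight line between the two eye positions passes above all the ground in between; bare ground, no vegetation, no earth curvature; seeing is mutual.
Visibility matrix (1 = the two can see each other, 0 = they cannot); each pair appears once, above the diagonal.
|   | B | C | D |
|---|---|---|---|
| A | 0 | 1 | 0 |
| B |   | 0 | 1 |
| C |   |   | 0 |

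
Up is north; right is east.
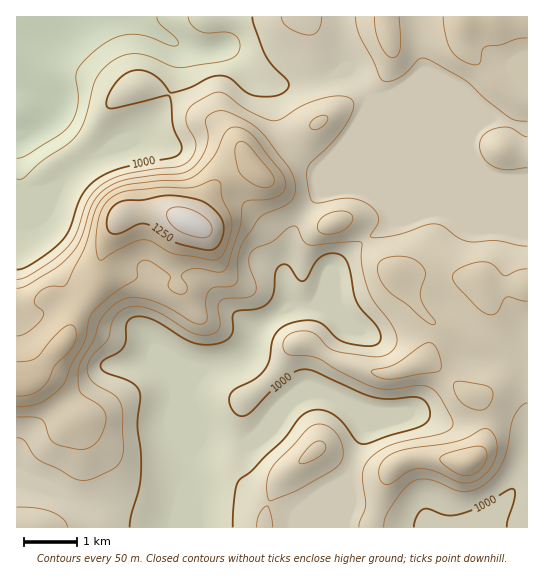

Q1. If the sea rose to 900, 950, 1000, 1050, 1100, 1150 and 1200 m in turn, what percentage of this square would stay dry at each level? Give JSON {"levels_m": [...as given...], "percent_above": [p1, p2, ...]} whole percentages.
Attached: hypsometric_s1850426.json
{"levels_m": [900, 950, 1000, 1050, 1100, 1150, 1200], "percent_above": [96, 94, 72, 43, 20, 10, 4]}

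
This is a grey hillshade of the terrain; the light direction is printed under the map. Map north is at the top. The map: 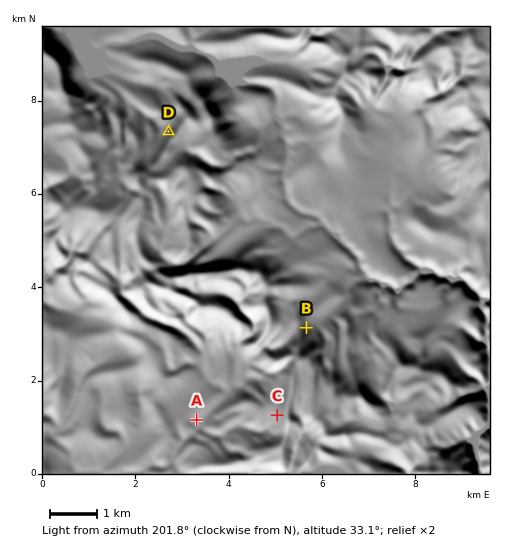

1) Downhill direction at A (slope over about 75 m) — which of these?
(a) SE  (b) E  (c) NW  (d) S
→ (a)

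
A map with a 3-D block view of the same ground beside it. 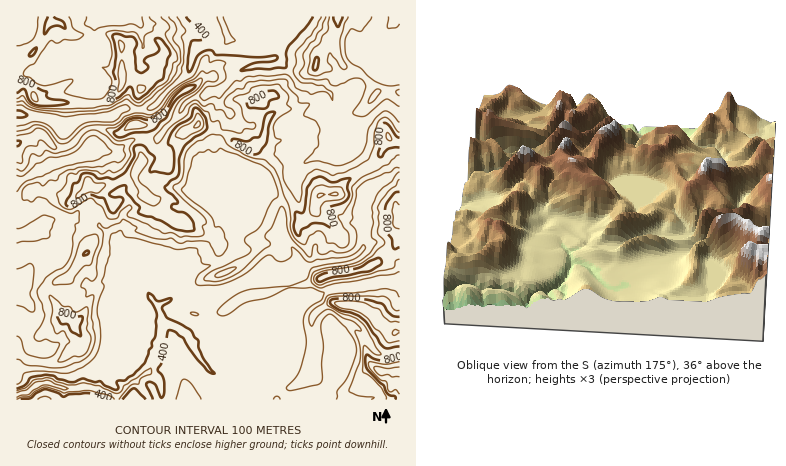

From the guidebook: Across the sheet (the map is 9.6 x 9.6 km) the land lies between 140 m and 1050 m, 590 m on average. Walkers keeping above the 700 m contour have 23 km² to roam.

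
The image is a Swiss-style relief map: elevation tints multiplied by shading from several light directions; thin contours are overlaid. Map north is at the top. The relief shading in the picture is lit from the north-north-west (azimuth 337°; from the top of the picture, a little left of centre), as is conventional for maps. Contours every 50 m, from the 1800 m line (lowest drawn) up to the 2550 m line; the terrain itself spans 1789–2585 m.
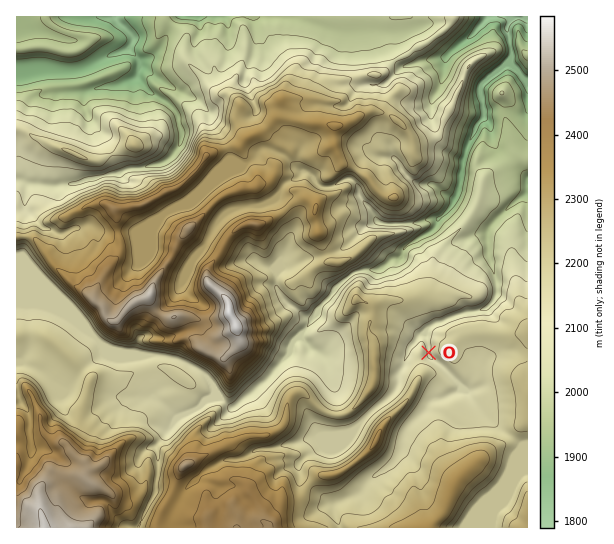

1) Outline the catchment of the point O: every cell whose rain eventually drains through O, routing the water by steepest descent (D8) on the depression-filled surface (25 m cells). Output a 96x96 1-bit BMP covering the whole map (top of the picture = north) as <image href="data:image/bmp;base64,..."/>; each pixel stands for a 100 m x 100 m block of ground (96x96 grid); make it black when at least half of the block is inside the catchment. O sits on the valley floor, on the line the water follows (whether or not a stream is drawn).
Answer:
<image width="96" height="96" href="data:image/bmp;base64,Qk2+BAAAAAAAAD4AAAAoAAAAYAAAAGAAAAABAAEAAAAAAIAEAAATCwAAEwsAAAIAAAAAAAAA////AAAAAAAAAAAAAAH////8AAAAAAAAAAH////+AAAAAAAAAAD/////AAAAAAAAAAB/////AAAAAAAAAAB/////gAAAAAAAAAA/////gAAAAAAAAAAD////gAAAAAAAAAAD////wAAAAAAAAAAB////wAAAAAAAAAAA////4AAAAAAAAAAAB///8AAAAAAAAAAAA///+AAAAAAAAAAAAP///AAAAAAAAAAAAH///wAAAAAAAAAAAD///4AAAAAAAAAAAB///+AAAAAAAAAAAA////gAAAAAAAAAAA////gAAAAAAAAAAA////wAAAAAAAAAAAf///4AAAAAAAAAAAP///8AAAAAAAAAAAH///8AAAAAAAAAAAD///8AAAAAAAAAAAB///8AAAAAAAAAAAA///8AAAAAAAAAAAA///8AAAAAAAAAAAAf//8AAAAAAAAAAAAf//8AAAAAAAAAAAAP//8AAAAAAAAAAAAP//8AAAAAAAAAAAAP//8AAAAAAAAAAAAf//8AAAAAAAAAAAAP//8AAAAAAAAAAAAAf/8AAAAAAAAAAAAAP/8AAAAAAAAAAAAAH/8AAAAAAAAAAAAAD/8AAAAAAAAAAAAAAAAAAAAAAAAAAAAAAAAAAAAAAAAAAAAAAAAAAAAAAAAAAAAAAAAAAAAAAAAAAAAAAAAAAAAAAAAAAAAAAAAAAAAAAAAAAAAAAAAAAAAAAAAAAAAAAAAAAAAAAAAAAAAAAAAAAAAAAAAAAAAAAAAAAAAAAAAAAAAAAAAAAAAAAAAAAAAAAAAAAAAAAAAAAAAAAAAAAAAAAAAAAAAAAAAAAAAAAAAAAAAAAAAAAAAAAAAAAAAAAAAAAAAAAAAAAAAAAAAAAAAAAAAAAAAAAAAAAAAAAAAAAAAAAAAAAAAAAAAAAAAAAAAAAAAAAAAAAAAAAAAAAAAAAAAAAAAAAAAAAAAAAAAAAAAAAAAAAAAAAAAAAAAAAAAAAAAAAAAAAAAAAAAAAAAAAAAAAAAAAAAAAAAAAAAAAAAAAAAAAAAAAAAAAAAAAAAAAAAAAAAAAAAAAAAAAAAAAAAAAAAAAAAAAAAAAAAAAAAAAAAAAAAAAAAAAAAAAAAAAAAAAAAAAAAAAAAAAAAAAAAAAAAAAAAAAAAAAAAAAAAAAAAAAAAAAAAAAAAAAAAAAAAAAAAAAAAAAAAAAAAAAAAAAAAAAAAAAAAAAAAAAAAAAAAAAAAAAAAAAAAAAAAAAAAAAAAAAAAAAAAAAAAAAAAAAAAAAAAAAAAAAAAAAAAAAAAAAAAAAAAAAAAAAAAAAAAAAAAAAAAAAAAAAAAAAAAAAAAAAAAAAAAAAAAAAAAAAAAAAAAAAAAAAAAAAAAAAAAAAAAAAAAAAAAAAAAAAAAAAAAAAAAAAAAAAAAAAAAAAAAAAAAAAAAAAAAAAAAAAAAAAAAAAAAAAAAAAAAAAAAAAAAAAAAAAAAAAAAAAAAAAAAAAAAAAAAAAAAAAAAAAAAAAAAAAAAAAAAAAAAAAAAAAAAAAAAAAAAAAAAAAAAAAAA="/>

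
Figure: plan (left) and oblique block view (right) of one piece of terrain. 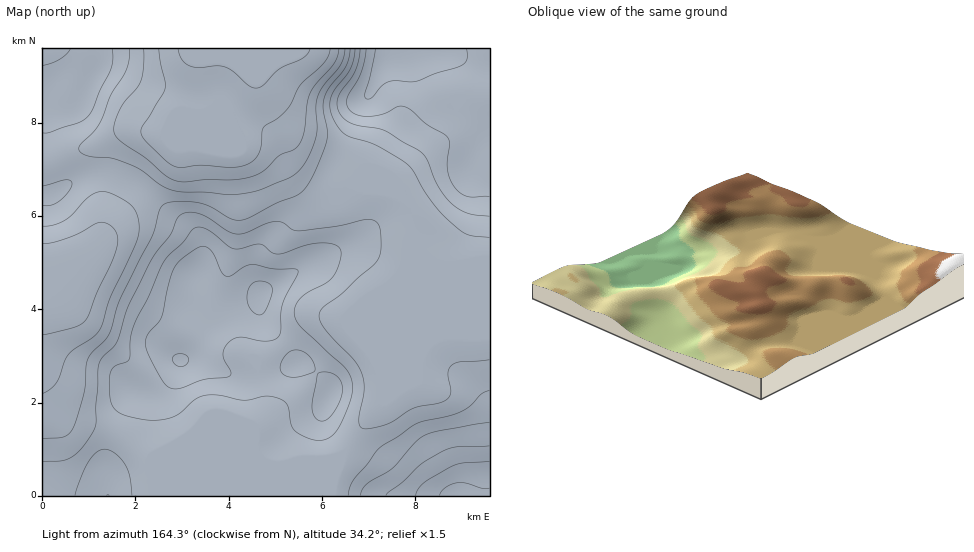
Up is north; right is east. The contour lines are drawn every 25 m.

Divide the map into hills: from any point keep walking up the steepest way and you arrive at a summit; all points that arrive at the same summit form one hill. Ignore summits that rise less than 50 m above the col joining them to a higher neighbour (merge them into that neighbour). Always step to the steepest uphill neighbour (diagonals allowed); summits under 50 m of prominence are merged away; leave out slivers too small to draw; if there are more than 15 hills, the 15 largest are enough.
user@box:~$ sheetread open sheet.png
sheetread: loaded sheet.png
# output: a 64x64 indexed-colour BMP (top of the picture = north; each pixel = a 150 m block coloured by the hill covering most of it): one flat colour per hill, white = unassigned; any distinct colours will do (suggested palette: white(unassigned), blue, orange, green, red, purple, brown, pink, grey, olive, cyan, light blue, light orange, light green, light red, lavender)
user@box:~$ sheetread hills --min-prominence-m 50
<image width="64" height="64" href="data:image/bmp;base64,Qk12CAAAAAAAAHYAAAAoAAAAQAAAAEAAAAABAAQAAAAAAAAIAAATCwAAEwsAABAAAAAAAAAA////ALR3HwAOf/8ALKAsACgn1gC9Z5QAS1aMAMJ34wB/f38AIr28AM++FwDox64AeLv/AIrfmACWmP8A1bDFABEREREREREREREREREREREREREREiIiIiIiIiIiIiIiERERERERERERERERERERERERERERIiIiIiIiIiIiIiIREREREREREREREREREREREREREREiIiIiIiIiIiIiIhERERERERERERERERERERERERERESIiIiIiIiIiIiIiERERERERERERERERERERERERERERIiIiIiIiIiIiIiIRERERERERERERERERERERERERERESIiIiIiIiIiIiIhERERERERERERERERERERERERERERIiIiIiIiIiIiIiERERERERERERERERERERERERERERESIiIiIiIiIiIiIREREREREREREREREREREREREREREREiIiIiIiIiIiIhERERERERERERERERERERERERERERESIiIiIiIiIiIiEREREREREREREREREREREREREREREREiIiIiIiIiIiIRERERERERERERERERERERERERERERERIiIiIiIiIiIhERERERERERERERERERERERERERERERESIiIiIiIiIiEREREREREREREREREREREREREREREREREiIiIiIiIiIRERERERERERERERERERERERERERERERESIiIiIiIiIhEREREREREREREREREREREREREREREREREiIiIiIiIiERERERERERERERERERERERERERERERERESIiIiIiIiIRERERERERERERERERERERERERERERERERIiIiIiIiIhERERERERERERERERERERERERERERERERESIiIiIiIiERERERERERERERERERERERERERERERERERIiIiIiIiIRERERERERERERERERERERERERERERERERESIiIiIiIhERERERERERERERERERERERERERERERERERIiIiIiIiEREREREREREREREREREREREREREREREREREiIiIiIiIRERERERERERERERERERERERERERERERERERIiIiIiIhEREREREREREREREREREREREREREREREREREiIiIiIiERERERERERERERERERERERERERERERERERESIiIiIiIRERERERERERERERERERERERERERERERERERIiIiIiIhEREREREREREREREREREREREREREREREREREiIiIiIiERERERERERERERERERERERERERERERERERESIiIiIiIRERERERERERERERERERERERERERERERERERIiIiIiIhEREREREREREREREREREREREREREREREREREiIiIiIiIiIRERERERERERERERERERERERERERERERESIiIiIiIiIiERERERERERERERERERERERERERERERERIiIiIiIiIiIhEREREREREREREREREREREREREREREREiIzMzMyIiIiIRERERERERERERERERERERERERERERESIzMzMzMiIiIiERERERERERERERERERERERERERERERIzMzMzMyIiIiIREREREREREREREREREREREREREREREzMzMzMzIiIiIhERERERERERERERERERERERERERERETMzMzMzMiIiIiERERERERERERERERERERERERERERERMzMzMzMyIiIiIhEREREREREREREREREREREREREREREzMzMzMzIiIiIiERERERERERERERERERERERERERERETMzMzMzMiIiIiIRERERERERERERERERERERERERERETMzMzMzMyIiIiIhERERERERERERERERERERERERERETMzMzMzMzIiIiIiEREREREREREREREREREREREREREzMzMzMzMzMiIiIiIhEREREREREREREREREREzMzMzMzMzMzMzMzMyIiIiIiERERERERERERERERERMzMzMzMzMzMzMzMzMzIiIiIiIRERERERERERERERERMzMzMzMzMzMzMzMzMzMiIiIiIhEREREREREREREREREzMzMzMzMzMzMzMzMzMyIiIiIiIREREREREREREREREzMzMzMzMzMzMzMzMzMzIiIiIiIhERERERERERERERETMzMzMzMzMzMzMzMzMzMiIiIiIiIRERERERERERERERMzMzMzMzMzMzMzMzMzMyIiIiIiIiERERERERERERERMzMzMzMzMzMzMzMzMzMzIiIiIiIiIiIiIREREREREREzMzMzMzMzMzMzMzMzMzMiIiIiIiIiIiIiIhEREREREzMzMzMzMzMzMzMzMzMzMyIiIiIiIiIiIiIiIhEREREzMzMzMzMzMzMzMzMzMzMzIiIiIiIiIiIiIiIiIhERETMzMzMzMzMzMzMzMzMzMzMiIiIiIiIiIiIiIiIiIRERMzMzMzMzMzMzMzMzMzMzMyIiIiIiIiIiIiIiIiIiERMzMzMzMzMzMzMzMzMzMzMzIiIiIiIiIiIiIiIiIiIhEzMzMzMzMzMzMzMzMzMzMzMiIiIiIiIiIiIiIiIiIiITMzMzMzMzMzMzMzMzMzMzMyIiIiIiIiIiIiIiIiIiITMzMzMzMzMzMzMzMzMzMzMzIiIiIiIiIiIiIiIiIiIhMzMzMzMzMzMzMzMzMzMzMzMiIiIiIiIiIiIiIiIiIiMzMzMzMzMzMzMzMzMzMzMzMyIiIiIiIiIiIiIiIiIiIzMzMzMzMzMzMzMzMzMzMzMz"/>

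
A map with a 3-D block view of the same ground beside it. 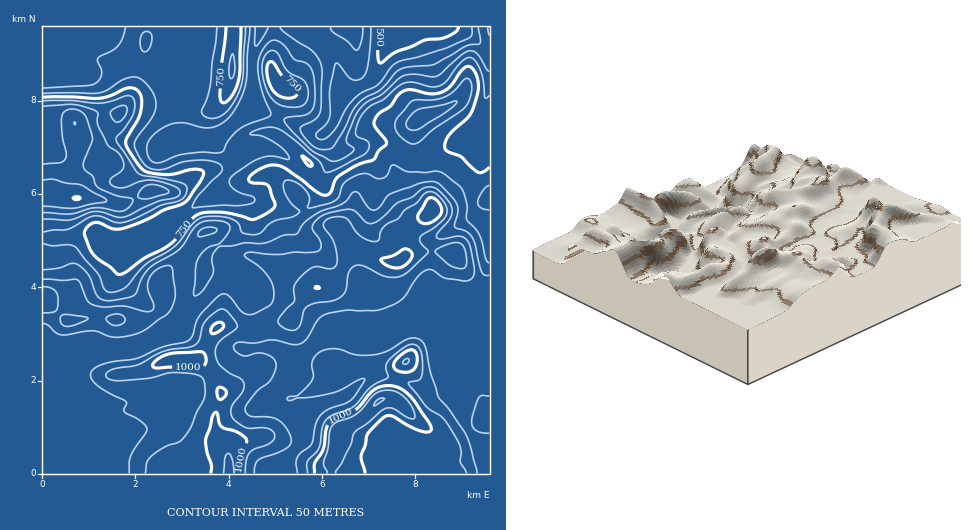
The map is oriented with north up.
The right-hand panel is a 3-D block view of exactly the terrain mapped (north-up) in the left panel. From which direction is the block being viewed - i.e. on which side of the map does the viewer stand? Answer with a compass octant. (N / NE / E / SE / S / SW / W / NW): SW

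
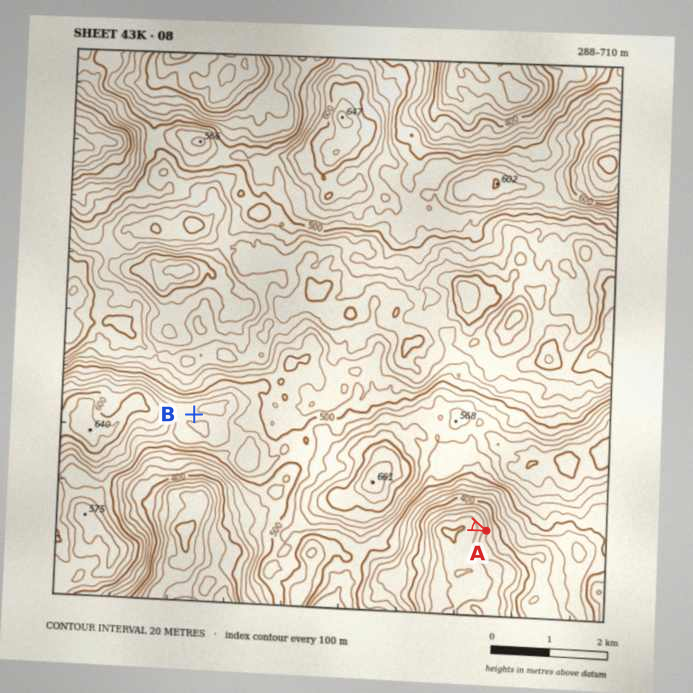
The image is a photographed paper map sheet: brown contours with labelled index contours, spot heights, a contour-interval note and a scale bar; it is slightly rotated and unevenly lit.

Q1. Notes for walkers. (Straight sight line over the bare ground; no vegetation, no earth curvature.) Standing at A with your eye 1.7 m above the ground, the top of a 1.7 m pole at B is hidden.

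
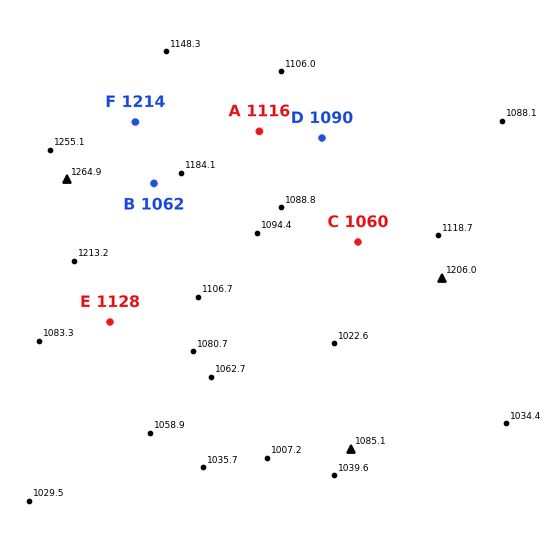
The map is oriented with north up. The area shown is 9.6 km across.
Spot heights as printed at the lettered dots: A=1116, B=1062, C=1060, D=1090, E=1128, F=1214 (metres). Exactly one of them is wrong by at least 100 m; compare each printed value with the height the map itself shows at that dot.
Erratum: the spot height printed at B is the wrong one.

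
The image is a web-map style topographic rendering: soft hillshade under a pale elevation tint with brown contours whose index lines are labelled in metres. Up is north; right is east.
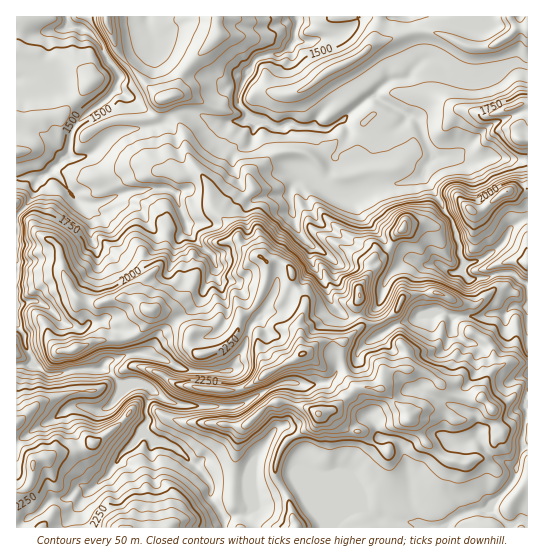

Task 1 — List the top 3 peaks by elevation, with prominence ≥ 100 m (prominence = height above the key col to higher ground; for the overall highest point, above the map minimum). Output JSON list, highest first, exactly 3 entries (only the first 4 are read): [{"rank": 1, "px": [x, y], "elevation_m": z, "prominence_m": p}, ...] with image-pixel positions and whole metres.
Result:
[{"rank": 1, "px": [318, 414], "elevation_m": 2557, "prominence_m": 1201}, {"rank": 2, "px": [302, 354], "elevation_m": 2505, "prominence_m": 187}, {"rank": 3, "px": [33, 465], "elevation_m": 2357, "prominence_m": 156}]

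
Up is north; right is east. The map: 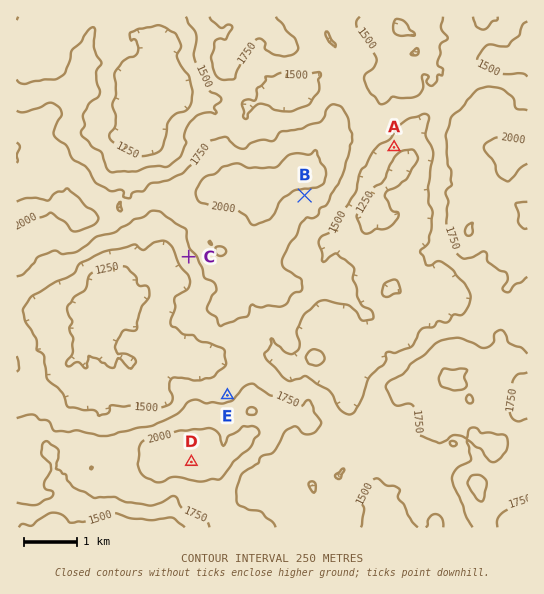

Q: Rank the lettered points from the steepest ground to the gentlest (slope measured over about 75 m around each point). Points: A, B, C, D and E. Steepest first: A C B E D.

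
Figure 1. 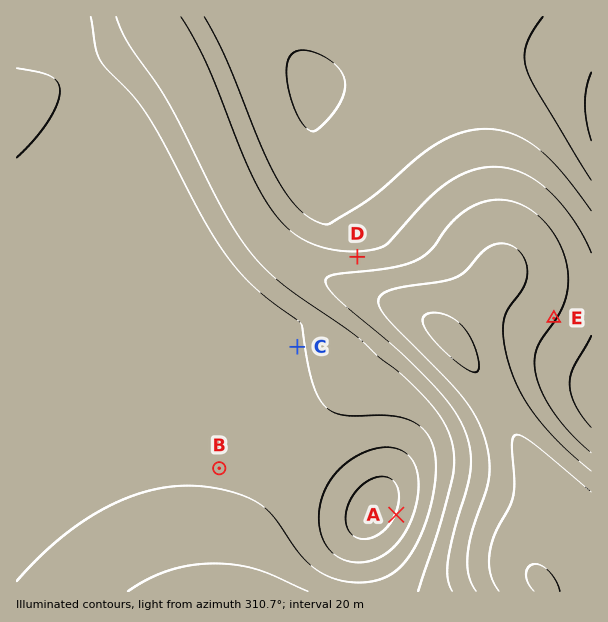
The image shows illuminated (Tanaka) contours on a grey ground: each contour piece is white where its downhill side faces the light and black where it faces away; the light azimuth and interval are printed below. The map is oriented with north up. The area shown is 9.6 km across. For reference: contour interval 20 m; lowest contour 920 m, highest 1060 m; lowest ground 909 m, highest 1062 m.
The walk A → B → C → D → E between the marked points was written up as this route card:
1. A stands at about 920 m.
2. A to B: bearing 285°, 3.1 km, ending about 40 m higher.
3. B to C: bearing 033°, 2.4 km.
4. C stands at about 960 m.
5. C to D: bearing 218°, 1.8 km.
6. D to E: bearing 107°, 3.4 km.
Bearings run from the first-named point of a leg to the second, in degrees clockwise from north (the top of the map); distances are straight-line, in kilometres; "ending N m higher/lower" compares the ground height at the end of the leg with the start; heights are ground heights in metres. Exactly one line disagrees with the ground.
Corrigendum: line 5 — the bearing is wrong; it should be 034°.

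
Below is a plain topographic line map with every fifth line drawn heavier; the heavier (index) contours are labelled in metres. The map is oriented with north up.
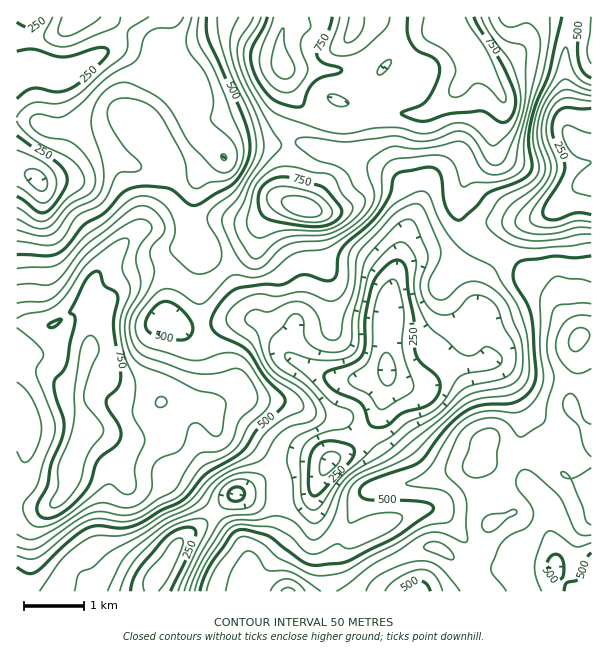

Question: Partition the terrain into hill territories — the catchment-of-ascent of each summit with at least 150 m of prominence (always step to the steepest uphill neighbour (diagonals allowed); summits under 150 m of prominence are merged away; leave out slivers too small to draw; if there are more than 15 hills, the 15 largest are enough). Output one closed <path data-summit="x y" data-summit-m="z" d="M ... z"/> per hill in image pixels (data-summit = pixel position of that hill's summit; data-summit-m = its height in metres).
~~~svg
<path data-summit="71 464" data-summit-m="843" d="M222 156l-7 0-6 2-12 14-6 3-30 0-44-17-15 0-30 17-24 6-9 0-7-6-9-3-7 1 1 419 133 0 6-14 12-15 8-18 28-22 30-29 9-2 30-22 14-6 40 0 6-6 15-7 14-14 17-23 9-34-1-8-3 2-16 5-32 0-10-3-33-16-9-9-6-13-28-24-21-35-24-25-11-15-4-11 0-16 6-32 4-10 10-10z"/><path data-summit="288 591" data-summit-m="716" d="M591 181l-13 6-26 24-33 15-20 35-15 17-4 13 0 33 7 27-1 11-34 5-30 19-14 0-15-6-4-4-11 41-30 34-15 7-7 7-15 31-12 6-21 3-44-11-30 29-28 22-8 18-12 15-5 13 440 1z"/><path data-summit="303 207" data-summit-m="895" d="M300 142l-19 3-35 0-12 3-10 9-8 0-6 3-10 10-4 10-6 32 2 21 13 21 24 25 21 35 28 24 6 13 9 9 33 16 10 3 32 0 16-5 3-2 1 3 11 9 9 2 14 0 30-19 34-5 1-11-7-27 1-39 6-12 18-21 12-24 9-6-26 1-14 5-23 33 4 17-4-8-8-8-15-6-17 0-15 4-10 9-2 5 7-35 11-26-2-13-10-18-12-10-28-14-36-7z"/><path data-summit="282 65" data-summit-m="869" d="M570 16l-400 0 0 19 5 18 23 30-6 7-16 10-1 4 17 27 32 26 7-7 15-5 35 0 19-3 26 9 31 6 33 15 12 10 12 24 0 7-11 26-6 31 8-8 11-4 24-2 15 6 9 10-1-11 23-33 14-5 25-1 15-5 17-9 21-21 14-7 0-33-14-3-8-10-4-8 2-18-3-21 0-37z"/>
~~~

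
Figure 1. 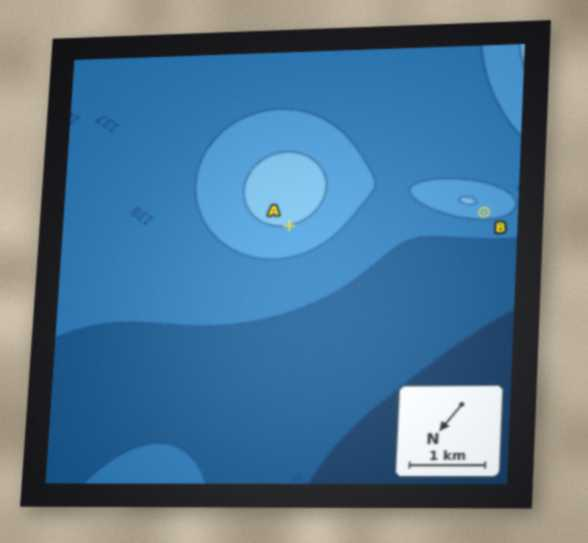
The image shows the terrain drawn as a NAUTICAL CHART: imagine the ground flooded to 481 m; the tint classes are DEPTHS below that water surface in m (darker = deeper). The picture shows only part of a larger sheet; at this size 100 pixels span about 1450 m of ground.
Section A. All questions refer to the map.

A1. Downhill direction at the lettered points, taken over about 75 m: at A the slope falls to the NW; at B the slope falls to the NW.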